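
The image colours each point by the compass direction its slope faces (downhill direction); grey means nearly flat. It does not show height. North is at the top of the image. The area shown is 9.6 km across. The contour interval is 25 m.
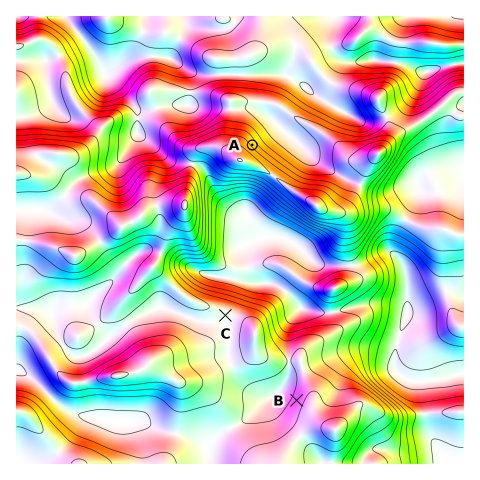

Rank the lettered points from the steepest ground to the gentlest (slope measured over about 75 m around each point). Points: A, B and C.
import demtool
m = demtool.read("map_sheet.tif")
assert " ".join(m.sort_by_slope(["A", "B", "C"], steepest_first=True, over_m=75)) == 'A B C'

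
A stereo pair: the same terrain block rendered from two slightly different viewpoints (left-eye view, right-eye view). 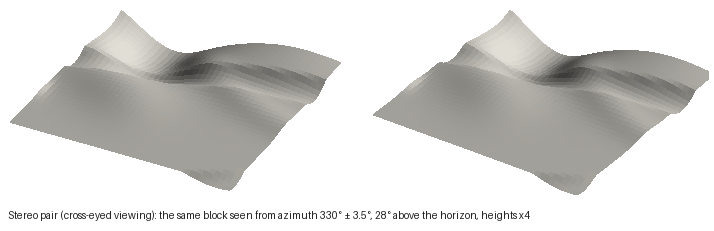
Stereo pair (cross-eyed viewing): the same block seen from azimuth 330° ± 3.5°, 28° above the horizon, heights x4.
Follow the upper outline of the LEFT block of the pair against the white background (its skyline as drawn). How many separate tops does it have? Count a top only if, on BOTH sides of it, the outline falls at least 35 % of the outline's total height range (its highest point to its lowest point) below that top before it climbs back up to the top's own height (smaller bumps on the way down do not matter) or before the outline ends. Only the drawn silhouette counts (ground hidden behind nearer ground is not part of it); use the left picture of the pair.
1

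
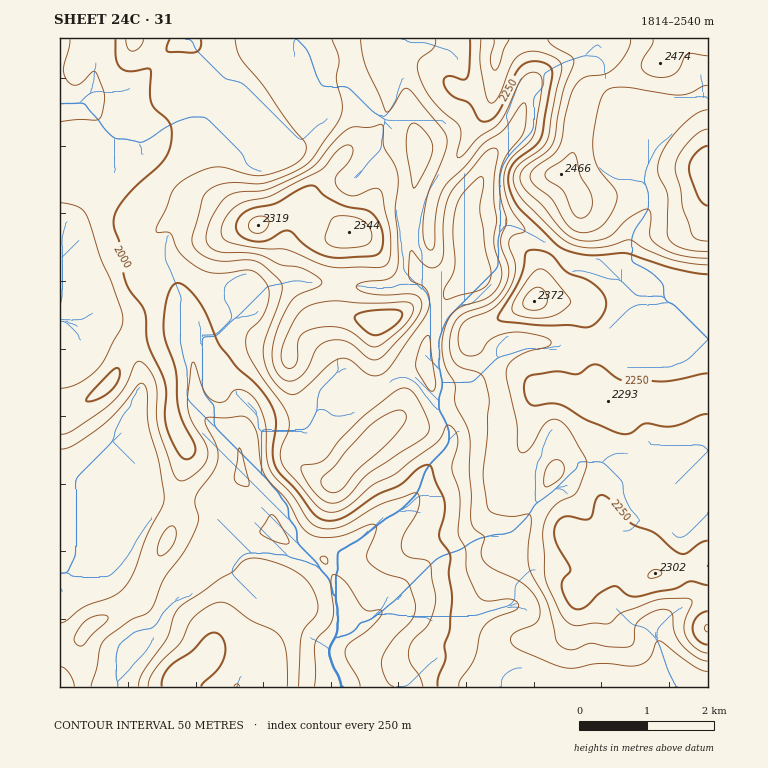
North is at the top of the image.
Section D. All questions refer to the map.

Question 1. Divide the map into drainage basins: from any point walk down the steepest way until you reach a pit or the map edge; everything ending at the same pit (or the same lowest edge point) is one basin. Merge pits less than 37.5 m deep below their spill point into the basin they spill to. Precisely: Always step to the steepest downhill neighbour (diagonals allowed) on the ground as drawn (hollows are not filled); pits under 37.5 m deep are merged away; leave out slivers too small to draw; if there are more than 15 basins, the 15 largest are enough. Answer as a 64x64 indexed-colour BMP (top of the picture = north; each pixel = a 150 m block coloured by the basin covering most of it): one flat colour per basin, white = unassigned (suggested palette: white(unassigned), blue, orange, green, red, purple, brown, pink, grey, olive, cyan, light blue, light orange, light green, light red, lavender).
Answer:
<image width="64" height="64" href="data:image/bmp;base64,Qk12CAAAAAAAAHYAAAAoAAAAQAAAAEAAAAABAAQAAAAAAAAIAAATCwAAEwsAABAAAAAAAAAA////ALR3HwAOf/8ALKAsACgn1gC9Z5QAS1aMAMJ34wB/f38AIr28AM++FwDox64AeLv/AIrfmACWmP8A1bDFABEREREREREREREREREREREREREREREREREREREREREREREREREREREREREREREREREREREREREREREREREREREREREREREREREREREREREREREREREREREREREREREREREREREREREREREREREREREREREREREREREREREREREREREREREREREREREREREREREREREREREREREREREREREzMRERERERERERERERERERERERERERERERERERERERETMzERERERERERERERERERERERERERERERERERERERERMzMzEREREREREREREREREREREREREREREREREREREREzMzMxERERERERERERERERERERERERERERERERERERETMzMzMRERERERERERERERERERERERERERERERERERERMzMzMzEREREREREREREREREREREREREREREREREREREzMzMzMRERERERERERERERERERERERERERERERERERETMzMzMzERERERERERERERERERERERERERERERERERERMzMzMzMREREREREREREREREREREREREREREREREREREzMzMzMzERERERERERERERERERERERERERERERERERETMzMzMzMRERERERERERERERERERERERERERERERERERMzMzMzMxEREREREREREREREREREREREREREREREREREzMzMzMzMRERERERERERERERERERERERERERERERERETMzMzMzMxERERERERERERERERERERERERERERERERERMzMzMzMzEREREREREREREREREREREREREREREREREREzMzMzMzMRERERERERERERERERERERERERERERERERETMzMzMzMxERERERERERERERERERERERERERERERERERMzMzMzMzEREREREREREREREREREREREREREREREREREzMzMzMzMRERERERERERERERERERERERERERERERERETMzMzMzMxERERERERERERERERERERERERERERERERERMzMzMzMzEREREREREREREREREREREREREREREREREREzMzMzMzERERERERERERERERERERERERERERERERERESMzMzMzMRERERERERERERERERERERERERERERERERERIiMzMzMxEREREREREREREREREREREREREREREREREREiIjMzMzERERERERERERERERERERERERERERERERERESIiIzMzMRERERERERERERERERERERERERERERERERERIiIiMzMxEREREREREREREREREREREREREREREREREREiIiIzMxERERERERERERERERERERERERERERERERERESIiIiMzERERERERERERERERERERERERERERERERERERIiIiIiEREREREREREREREREREREREREREREREREREREiIiIiIRERERERERERERERERERERERERERERERERERESIiIiIhERERERERERERERERERERERERERERERERERERIiIiIiEREREREREREREREREREREREREREREREREREREiIiIiIRERERERERERERERERERERERERERERERERERESIiIiIhERERERERERERERERERERERERERERERERERERIiIiIhEREREREREREREREREREREREREREREREREREREiIiIiERERERERERERERERERERERERERERERERERERESIiIiIRERERERERERERERERERERERERERERERERERERIiIiIiEREREREREREREREREREREREREREREREREREREiIiIiIRERERERERERERERERERERERERERERERERERESIiIiIiERERERERERERERERERERERERERERERERERERIiIiIiIiERIiEREREREREREREREREREREREREREREREiIiIiIiIiIiERERERERERERERERERERERERERERERESIiIiIiIiIiERERERERERERERERERERERERERERERERIiIiIiIiIiIREREREREREREREREREREREREREREREREiIiIiIiIiIRERERERERERERERERERERERERERERERESIiIiIiIiIhERERERERERERERERERERERERERERERERIiIiIiIiIiEREREREREREREREREREREREREREREREREiIiIiIiIiIRERERERERERERERERERERERERERERERESIiIiIiIiIhERERERERERERERERERERERERERERERERIiIiIiIiIhEREREREREREREREREREREREREREREREREiIiIiIiIiERERERERERERERERERERERERERERERERESIiIiIiIiIRERERERERERERERERERERERERERERERERIiIiIiIiIhEREREREREREREREREREREREREREREREREiIiIiIiIhERERERERERERERERERERERERERERERERESIiIiIiIRERERERERERERERERERERERERERERERERERIiIiIiIREREREREREREREREREREREREREREREREREREiIiIiIRERERERERERERERERERERERERERERERERERESIiIiIRERERERERERERERERERERERERERERERERERER"/>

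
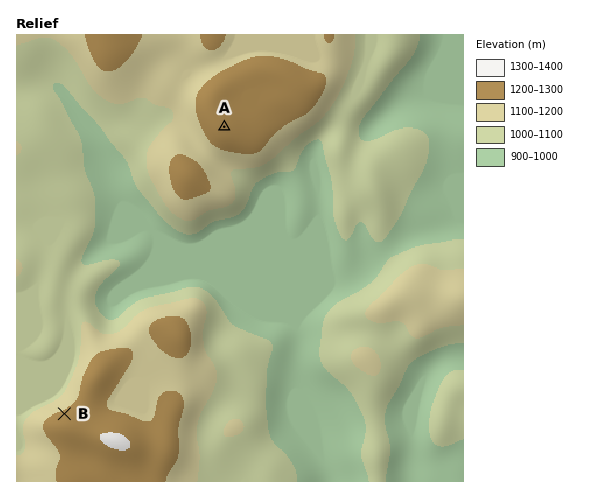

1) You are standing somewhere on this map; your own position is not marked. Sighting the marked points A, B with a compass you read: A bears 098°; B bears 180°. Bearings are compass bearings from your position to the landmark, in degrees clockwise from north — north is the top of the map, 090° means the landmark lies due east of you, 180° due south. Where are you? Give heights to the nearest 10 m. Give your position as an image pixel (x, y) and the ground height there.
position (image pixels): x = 64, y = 104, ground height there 1000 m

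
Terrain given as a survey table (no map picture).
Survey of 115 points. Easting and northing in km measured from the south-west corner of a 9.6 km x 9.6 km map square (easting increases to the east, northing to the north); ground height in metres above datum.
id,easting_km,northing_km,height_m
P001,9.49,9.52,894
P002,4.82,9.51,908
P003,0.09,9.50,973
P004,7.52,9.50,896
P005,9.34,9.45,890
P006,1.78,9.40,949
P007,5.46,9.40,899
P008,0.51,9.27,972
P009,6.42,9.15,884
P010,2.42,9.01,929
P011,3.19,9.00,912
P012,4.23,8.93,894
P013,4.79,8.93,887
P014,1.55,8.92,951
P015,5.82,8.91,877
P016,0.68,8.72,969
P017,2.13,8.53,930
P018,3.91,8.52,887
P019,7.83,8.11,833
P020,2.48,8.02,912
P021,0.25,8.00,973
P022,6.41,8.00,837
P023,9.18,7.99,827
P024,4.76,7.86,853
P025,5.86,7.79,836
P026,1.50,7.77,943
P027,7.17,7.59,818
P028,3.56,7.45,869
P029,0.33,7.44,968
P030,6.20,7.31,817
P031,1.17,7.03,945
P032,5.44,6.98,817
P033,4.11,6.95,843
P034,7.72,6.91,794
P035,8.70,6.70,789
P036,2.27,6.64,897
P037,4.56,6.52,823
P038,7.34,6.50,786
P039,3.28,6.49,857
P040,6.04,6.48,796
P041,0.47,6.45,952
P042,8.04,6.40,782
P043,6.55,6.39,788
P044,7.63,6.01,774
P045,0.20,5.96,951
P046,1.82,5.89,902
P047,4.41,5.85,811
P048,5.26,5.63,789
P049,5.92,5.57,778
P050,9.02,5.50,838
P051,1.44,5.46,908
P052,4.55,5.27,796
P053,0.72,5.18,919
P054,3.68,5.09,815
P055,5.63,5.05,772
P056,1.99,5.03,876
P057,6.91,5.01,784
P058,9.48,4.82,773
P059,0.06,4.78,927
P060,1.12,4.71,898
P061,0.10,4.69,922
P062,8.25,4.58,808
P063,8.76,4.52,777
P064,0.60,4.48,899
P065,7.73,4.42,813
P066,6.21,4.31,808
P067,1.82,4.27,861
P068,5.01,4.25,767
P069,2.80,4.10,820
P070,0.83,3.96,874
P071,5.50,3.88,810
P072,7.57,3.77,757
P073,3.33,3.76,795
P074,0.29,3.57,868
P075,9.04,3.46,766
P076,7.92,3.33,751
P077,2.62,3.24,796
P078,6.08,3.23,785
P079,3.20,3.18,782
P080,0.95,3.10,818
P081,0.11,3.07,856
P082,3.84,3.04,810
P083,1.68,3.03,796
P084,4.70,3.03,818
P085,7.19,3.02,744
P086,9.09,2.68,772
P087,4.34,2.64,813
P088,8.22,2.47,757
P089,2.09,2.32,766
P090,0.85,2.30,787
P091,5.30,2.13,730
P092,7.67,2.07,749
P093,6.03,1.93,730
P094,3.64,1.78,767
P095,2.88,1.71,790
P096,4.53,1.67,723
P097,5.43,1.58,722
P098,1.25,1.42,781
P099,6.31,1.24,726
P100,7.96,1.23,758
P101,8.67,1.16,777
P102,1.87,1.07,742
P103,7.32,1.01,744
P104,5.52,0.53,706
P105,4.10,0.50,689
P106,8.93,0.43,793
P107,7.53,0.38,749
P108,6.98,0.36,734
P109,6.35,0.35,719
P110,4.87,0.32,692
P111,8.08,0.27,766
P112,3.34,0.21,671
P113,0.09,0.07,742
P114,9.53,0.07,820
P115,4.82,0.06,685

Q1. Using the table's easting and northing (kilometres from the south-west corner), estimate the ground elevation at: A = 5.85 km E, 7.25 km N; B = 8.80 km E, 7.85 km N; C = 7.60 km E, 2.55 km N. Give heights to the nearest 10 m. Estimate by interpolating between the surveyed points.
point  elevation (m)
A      820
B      820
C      750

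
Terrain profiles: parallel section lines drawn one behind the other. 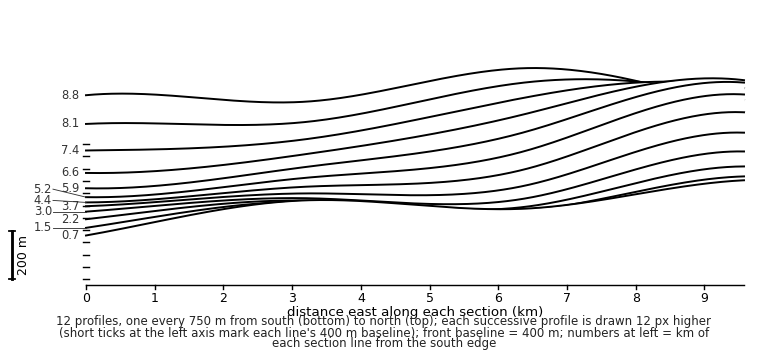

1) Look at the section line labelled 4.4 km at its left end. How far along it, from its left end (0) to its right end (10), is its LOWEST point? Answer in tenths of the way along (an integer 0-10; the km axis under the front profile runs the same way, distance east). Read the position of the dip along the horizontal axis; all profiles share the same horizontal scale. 0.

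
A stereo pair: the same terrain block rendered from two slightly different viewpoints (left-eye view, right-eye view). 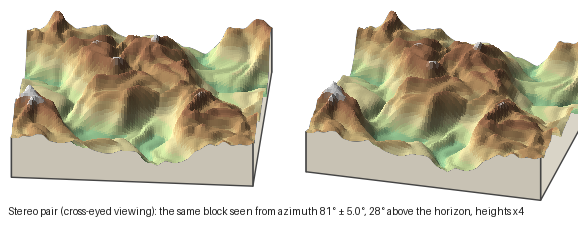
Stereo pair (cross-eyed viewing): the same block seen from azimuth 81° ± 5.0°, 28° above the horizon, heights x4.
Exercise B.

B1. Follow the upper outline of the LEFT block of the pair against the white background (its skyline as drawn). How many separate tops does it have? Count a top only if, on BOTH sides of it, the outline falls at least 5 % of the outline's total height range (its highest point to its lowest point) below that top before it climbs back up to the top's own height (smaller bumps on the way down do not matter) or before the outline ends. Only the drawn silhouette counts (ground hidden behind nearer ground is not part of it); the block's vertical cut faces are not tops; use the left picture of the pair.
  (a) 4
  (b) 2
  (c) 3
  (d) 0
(b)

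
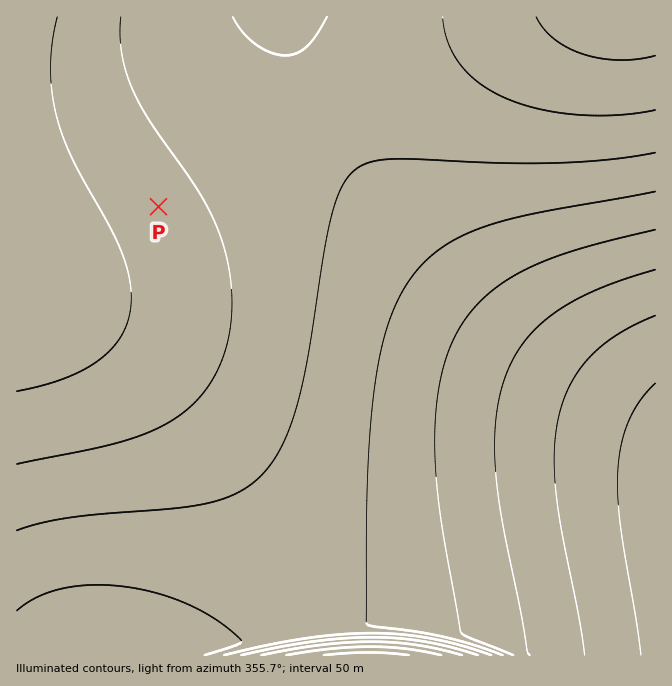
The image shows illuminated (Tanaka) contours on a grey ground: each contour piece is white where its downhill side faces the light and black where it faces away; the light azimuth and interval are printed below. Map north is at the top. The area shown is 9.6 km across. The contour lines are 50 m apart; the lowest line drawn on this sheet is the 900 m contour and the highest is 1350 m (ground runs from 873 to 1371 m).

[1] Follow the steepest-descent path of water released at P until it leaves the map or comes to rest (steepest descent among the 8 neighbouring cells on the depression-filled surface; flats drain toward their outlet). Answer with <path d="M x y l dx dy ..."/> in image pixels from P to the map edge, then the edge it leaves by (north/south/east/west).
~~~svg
<path d="M159 207l123-124 0-66"/>
exit: north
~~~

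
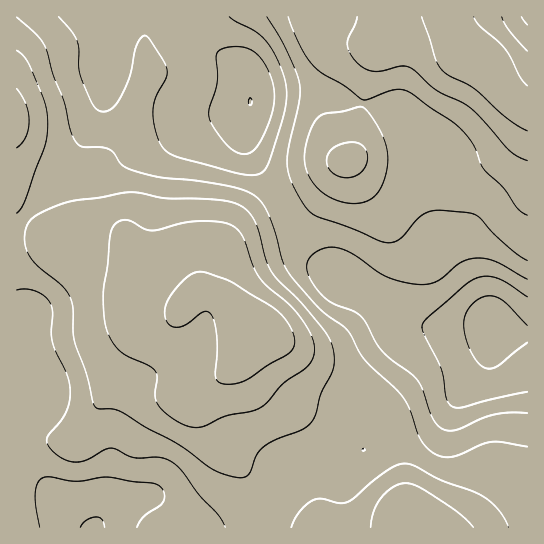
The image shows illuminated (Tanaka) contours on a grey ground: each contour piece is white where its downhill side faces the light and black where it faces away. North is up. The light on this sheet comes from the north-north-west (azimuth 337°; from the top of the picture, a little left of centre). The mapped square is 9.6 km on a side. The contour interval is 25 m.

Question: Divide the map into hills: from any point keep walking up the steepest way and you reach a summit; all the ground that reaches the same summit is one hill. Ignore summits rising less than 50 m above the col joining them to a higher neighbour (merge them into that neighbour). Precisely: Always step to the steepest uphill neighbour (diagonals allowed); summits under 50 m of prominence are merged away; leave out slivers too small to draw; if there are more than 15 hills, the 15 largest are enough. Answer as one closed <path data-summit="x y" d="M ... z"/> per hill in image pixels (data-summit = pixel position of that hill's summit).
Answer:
<path data-summit="258 330" d="M102 16l-86 1 0 476 22 0 11 3 40 32 5 0 9-13 10-8 26-10 12 0 6 3 14 14 7 14 79 0 24-31 7-16 0-6 7-8 20-7 31-3 20-9 56-17 19-12 40-49 7-15 5-28-2-2-16 0-32 3-33-4-11-5-34-27-28-15-37-36-15-27-6-17-27-39-5-13 2-39-24 6-26 0-21-8-43-21-26-10-5-4 1-42z"/><path data-summit="487 65" d="M527 16l-424 0 2 11-1 42 7 6 24 8 43 21 21 8 35-1 12-3 4-4-3 21 1 25 31 47 6 17 15 27 37 36 28 15 34 27 11 5 13 3 24 1 46-3 9 6 25 2z"/><path data-summit="403 514" d="M494 327l-6 28-7 15-40 49-19 12-56 17-20 9-31 3-20 7-7 8 0 6-7 16-24 30 270 1 1-194-26-3z"/>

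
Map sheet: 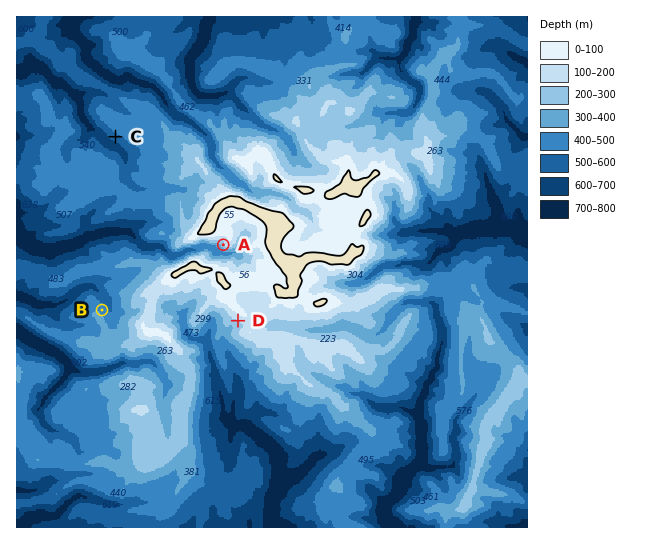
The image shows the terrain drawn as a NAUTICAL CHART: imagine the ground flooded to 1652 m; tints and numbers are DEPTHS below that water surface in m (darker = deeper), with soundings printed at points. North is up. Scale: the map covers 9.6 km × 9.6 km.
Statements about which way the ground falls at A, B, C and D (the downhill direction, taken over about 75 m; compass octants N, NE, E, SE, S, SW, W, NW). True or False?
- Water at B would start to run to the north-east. True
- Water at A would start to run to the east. False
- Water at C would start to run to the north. False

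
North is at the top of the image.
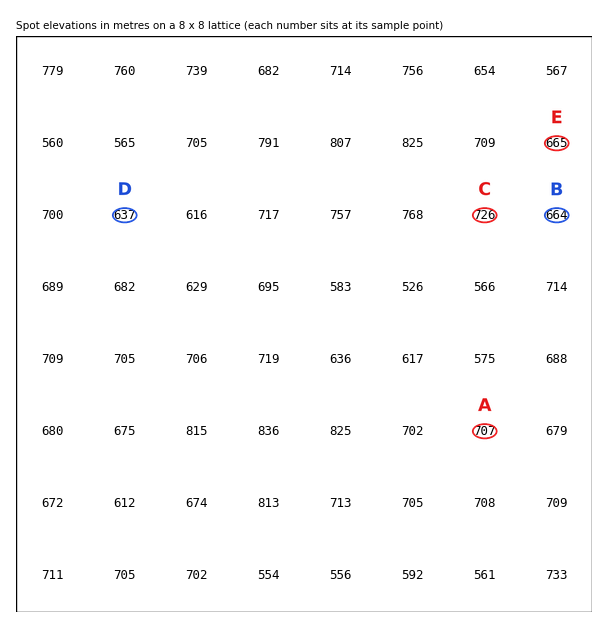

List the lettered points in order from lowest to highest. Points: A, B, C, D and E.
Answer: D B E A C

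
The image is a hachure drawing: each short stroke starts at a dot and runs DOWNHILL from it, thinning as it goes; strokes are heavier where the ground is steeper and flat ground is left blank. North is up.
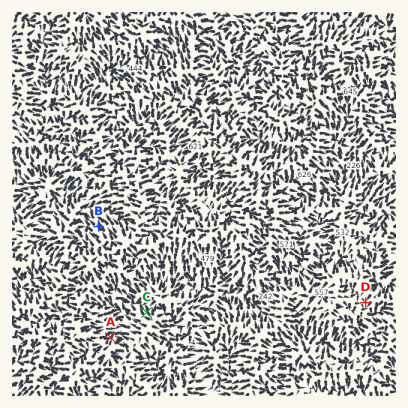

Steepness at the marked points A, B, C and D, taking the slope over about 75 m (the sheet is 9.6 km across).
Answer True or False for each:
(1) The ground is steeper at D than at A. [False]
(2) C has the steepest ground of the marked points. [False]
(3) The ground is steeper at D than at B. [False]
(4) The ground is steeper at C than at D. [True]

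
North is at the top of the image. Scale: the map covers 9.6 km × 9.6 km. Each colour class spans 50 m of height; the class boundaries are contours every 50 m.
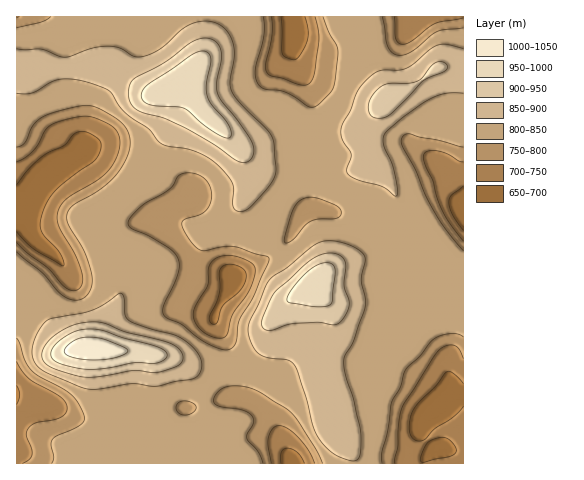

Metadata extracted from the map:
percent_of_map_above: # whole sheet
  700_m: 95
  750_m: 86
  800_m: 72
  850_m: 26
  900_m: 9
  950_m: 4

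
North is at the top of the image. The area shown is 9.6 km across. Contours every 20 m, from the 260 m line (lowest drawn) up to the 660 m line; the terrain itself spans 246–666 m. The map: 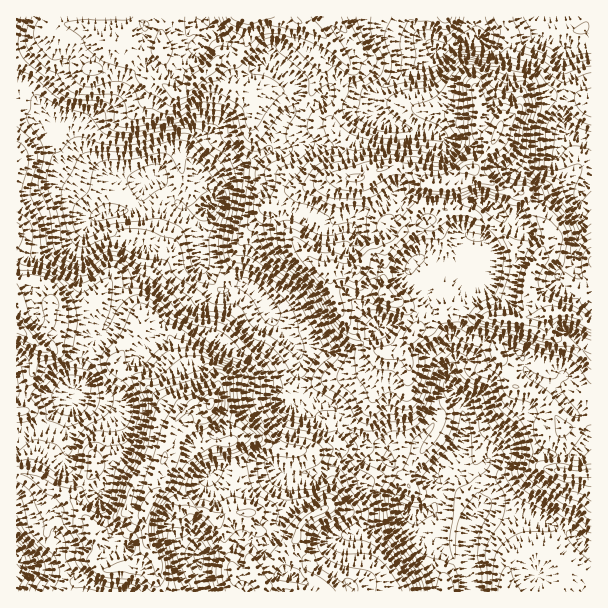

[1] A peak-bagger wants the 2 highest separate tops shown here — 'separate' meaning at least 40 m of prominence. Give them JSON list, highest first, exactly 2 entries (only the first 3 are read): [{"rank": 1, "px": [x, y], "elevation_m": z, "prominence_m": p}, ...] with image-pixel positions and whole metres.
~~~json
[{"rank": 1, "px": [210, 404], "elevation_m": 666, "prominence_m": 420}, {"rank": 2, "px": [473, 170], "elevation_m": 610, "prominence_m": 222}]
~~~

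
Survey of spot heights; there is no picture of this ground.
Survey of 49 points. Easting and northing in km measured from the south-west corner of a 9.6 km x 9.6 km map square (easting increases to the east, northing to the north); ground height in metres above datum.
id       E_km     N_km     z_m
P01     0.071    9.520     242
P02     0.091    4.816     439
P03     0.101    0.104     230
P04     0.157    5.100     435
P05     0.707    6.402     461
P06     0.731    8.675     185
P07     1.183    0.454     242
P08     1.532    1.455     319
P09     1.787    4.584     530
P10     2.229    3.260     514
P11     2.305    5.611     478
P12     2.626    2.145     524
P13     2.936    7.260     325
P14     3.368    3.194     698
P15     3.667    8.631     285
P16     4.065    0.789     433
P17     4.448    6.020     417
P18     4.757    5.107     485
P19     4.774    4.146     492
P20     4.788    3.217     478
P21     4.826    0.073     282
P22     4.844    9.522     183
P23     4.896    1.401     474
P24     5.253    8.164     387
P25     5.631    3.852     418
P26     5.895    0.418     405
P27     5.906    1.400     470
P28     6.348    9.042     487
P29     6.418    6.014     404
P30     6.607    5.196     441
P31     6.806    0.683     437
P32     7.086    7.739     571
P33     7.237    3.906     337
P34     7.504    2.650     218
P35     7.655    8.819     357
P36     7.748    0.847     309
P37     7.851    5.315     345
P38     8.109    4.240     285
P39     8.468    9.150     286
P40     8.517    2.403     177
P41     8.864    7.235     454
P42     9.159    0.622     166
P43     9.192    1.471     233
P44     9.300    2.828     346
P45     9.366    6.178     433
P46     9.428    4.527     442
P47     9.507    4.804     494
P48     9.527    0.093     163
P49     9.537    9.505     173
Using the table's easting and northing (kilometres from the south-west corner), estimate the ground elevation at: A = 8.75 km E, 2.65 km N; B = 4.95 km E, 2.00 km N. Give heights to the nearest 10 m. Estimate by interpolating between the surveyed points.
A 300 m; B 430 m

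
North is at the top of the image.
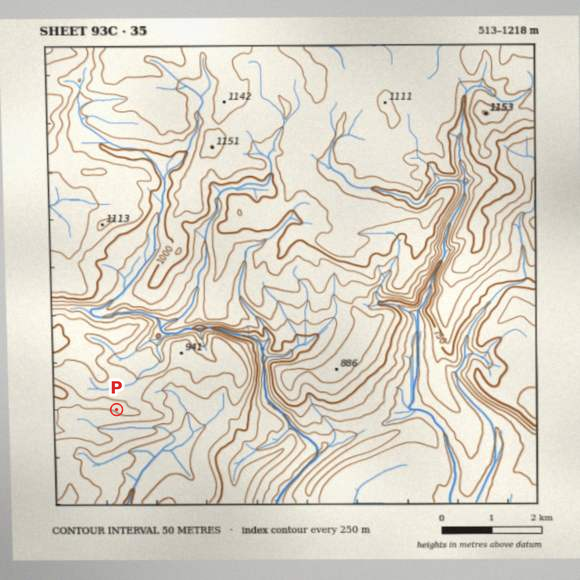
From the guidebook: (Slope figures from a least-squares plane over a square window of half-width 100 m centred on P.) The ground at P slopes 5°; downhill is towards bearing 199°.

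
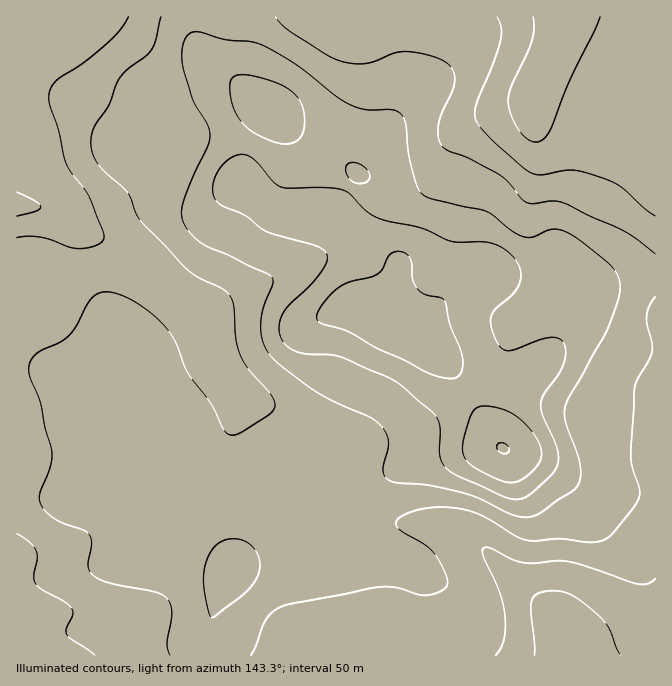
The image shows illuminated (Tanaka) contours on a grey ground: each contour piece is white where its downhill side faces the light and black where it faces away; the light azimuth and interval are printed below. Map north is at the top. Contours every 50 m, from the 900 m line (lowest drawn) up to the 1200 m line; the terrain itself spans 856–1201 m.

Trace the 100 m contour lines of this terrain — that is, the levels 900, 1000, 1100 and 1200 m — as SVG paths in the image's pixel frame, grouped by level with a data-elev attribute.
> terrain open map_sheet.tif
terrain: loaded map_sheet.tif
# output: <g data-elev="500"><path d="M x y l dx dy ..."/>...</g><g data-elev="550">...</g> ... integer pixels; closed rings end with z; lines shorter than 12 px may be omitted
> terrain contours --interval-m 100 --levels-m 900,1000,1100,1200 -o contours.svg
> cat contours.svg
<g data-elev="900"><path d="M534 655l0-13-3-32 1-10 2-3 5-4 15-2 10 1 10 4 26 21 9 11 8 20 4 7"/><path d="M17 192l19 10 5 5-3 3-4 2-17 4"/><path d="M600 17l-31 66-19 47-6 9-9 3-8-3-9-9-7-15-3-13 3-15 21-45 2-14-1-11"/></g><g data-elev="1000"><path d="M251 655l16-37 7-7 10-5 94-19 19 1 27 7 11-1 10-6 3-4-1-7-12-22-10-10-23-13-6-7 0-3 2-4 13-6 13-4 14-1 29 3 20 8 31 19 12 4 30-2 34 3 9-2 7-4 24-29 6-12-1-8-6-19-2-11 3-65 3-12 12-19 3-9 0-9-5-18 0-8 2-10 6-10"/><path d="M655 254l-30-22-60-29-11-2-20 3-7-1-5-4-12-16-10-8-30-16-20-7-6-4-5-10-1-13 4-12 11-23 2-10-2-10-8-8-18-7-22-4-11 2-27 10-12 1-11-2-16-6-35-23-11-8-7-8"/><path d="M161 17l-5 23-4 9-5 6-19 13-8 9-4 8-7 20-14 20-4 13 1 14 4 8 6 8 26 25 8 20 4 7 42 44 13 12 27 12 8 7 4 10 2 32 4 16 8 15 24 28 3 7-1 5-6 7-28 18-6 2-7-2-5-6-11-24-24-31-11-29-9-15-12-11-17-13-14-8-14-4-10 1-7 4-6 8-10 20-6 8-11 9-23 11-7 9-1 8 1 8 10 24 5 25 7 25-2 15-10 26-1 7 2 5 5 7 9 7 29 11 4 4 4 10-4 23 2 5 5 5 17 7 45 8 10 6 3 6 2 8-5 30 0 6 3 7"/></g><g data-elev="1100"><path d="M509 498l11 1 8-4 21-18 8-10 2-9-1-8-15-35-2-12 3-10 18-25 4-16-3-10-8-5-13 2-32 12-6-1-7-8-6-15 1-12 4-7 19-16 5-12 0-12-7-11-9-8-12-6-10-1-30-1-30-13-43-10-12-6-17-18-8-4-15-2-39 0-8-1-6-5-19-22-8-5-10 0-10 6-8 9-6 13 0 12 6 8 26 12 22 17 50 14 7 4 3 5-1 8-7 12-11 12-19 18-7 10-3 15 2 7 3 6 8 6 10 4 28 2 12 2 45 20 11 6 34 29 5 6 3 10 0 29 3 6 4 5 13 9z"/><path d="M359 183l6 0 4-3 1-3-1-5-5-5-6-3-4-2-6 1-2 5 1 7 5 6z"/><path d="M280 143l14 0 4-4 5-6 1-8 0-10-1-8-5-9-10-10-18-7-23-6-8 0-5 2-4 6 0 12 4 13 5 10 6 8 9 6 14 8z"/></g><g data-elev="1200"><path d="M503 453l5-1 1-4-4-4-5-1-3 2 0 3z"/></g>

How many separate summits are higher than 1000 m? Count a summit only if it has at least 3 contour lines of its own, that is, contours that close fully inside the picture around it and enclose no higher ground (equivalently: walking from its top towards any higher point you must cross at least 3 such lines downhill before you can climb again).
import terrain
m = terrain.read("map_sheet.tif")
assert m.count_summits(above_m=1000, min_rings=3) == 1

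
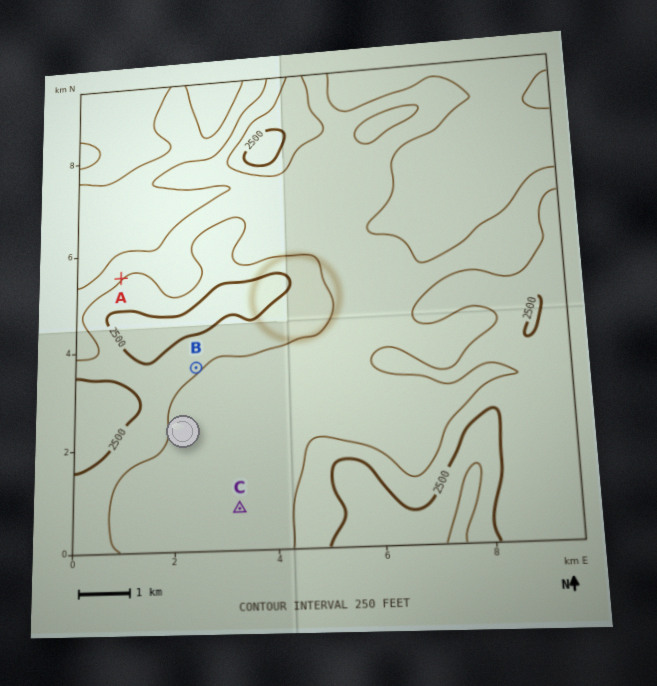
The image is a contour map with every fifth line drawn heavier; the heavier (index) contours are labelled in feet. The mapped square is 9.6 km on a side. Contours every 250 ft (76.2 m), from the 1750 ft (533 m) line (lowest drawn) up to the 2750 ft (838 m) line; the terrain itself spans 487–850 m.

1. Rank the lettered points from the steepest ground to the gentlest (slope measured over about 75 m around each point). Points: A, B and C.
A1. A B C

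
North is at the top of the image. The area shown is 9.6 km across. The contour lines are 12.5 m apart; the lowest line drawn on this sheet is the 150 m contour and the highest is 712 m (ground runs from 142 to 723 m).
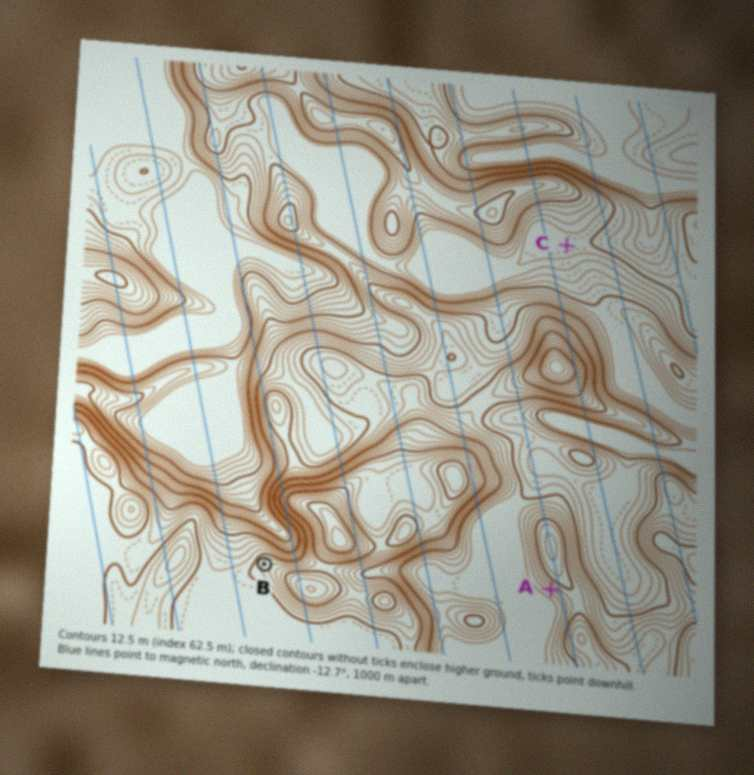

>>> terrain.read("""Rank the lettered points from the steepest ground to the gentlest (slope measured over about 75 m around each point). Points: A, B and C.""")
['A', 'B', 'C']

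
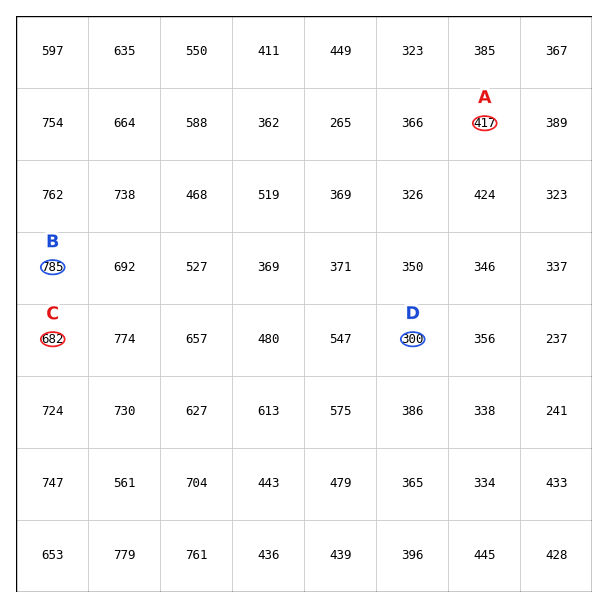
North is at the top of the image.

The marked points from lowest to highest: D A C B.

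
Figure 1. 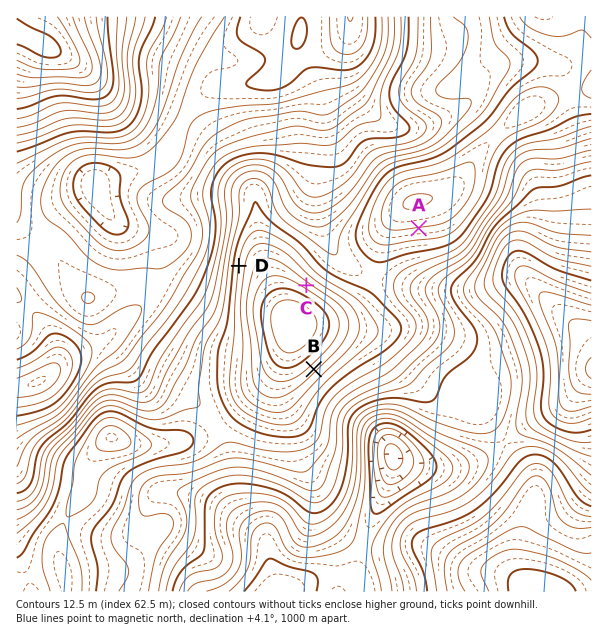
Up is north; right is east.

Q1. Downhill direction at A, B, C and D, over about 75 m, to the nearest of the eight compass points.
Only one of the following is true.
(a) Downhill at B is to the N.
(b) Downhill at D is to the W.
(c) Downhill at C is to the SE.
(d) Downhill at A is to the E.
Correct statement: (b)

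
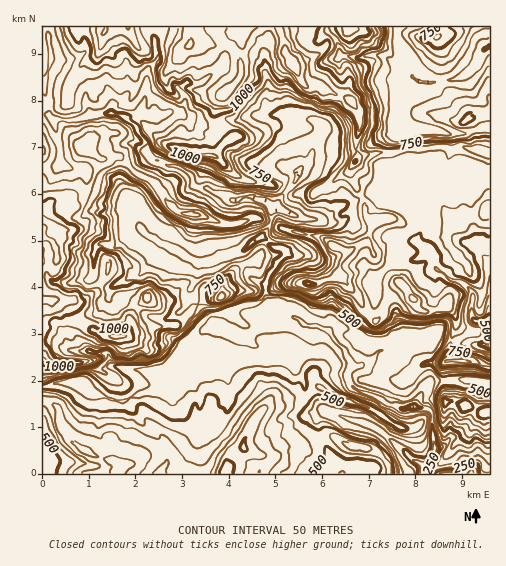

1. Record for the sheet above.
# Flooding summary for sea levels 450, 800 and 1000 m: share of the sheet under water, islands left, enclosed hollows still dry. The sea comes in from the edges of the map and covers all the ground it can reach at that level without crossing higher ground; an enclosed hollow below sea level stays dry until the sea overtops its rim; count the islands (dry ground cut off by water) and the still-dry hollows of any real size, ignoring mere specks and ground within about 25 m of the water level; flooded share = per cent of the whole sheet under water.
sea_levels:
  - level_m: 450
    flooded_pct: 13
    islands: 0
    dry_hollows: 0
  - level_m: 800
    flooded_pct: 66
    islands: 1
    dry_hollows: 0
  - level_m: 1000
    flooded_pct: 90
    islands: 2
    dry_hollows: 0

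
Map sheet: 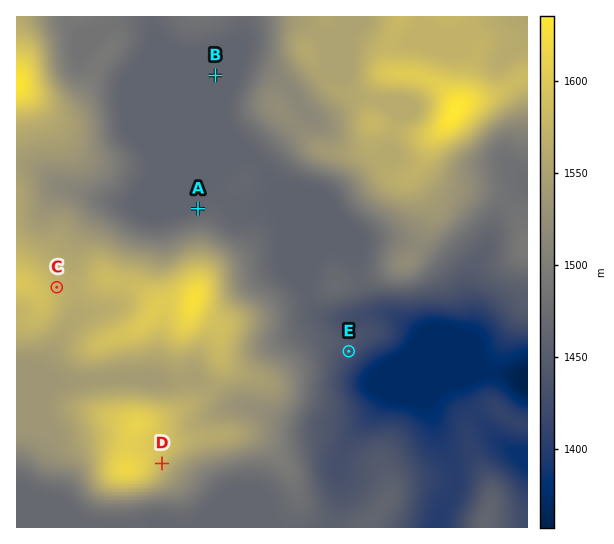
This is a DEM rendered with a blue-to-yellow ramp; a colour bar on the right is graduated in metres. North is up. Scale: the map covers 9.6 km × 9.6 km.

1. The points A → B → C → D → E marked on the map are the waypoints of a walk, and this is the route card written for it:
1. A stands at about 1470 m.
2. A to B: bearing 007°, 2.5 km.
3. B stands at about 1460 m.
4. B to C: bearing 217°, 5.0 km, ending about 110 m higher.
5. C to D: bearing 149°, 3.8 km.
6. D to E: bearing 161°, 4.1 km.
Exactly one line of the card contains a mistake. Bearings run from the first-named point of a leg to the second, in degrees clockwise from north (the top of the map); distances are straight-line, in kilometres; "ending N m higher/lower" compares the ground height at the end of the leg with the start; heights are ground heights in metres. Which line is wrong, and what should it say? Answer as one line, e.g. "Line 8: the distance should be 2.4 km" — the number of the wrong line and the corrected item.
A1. Line 6: the bearing should be 059°.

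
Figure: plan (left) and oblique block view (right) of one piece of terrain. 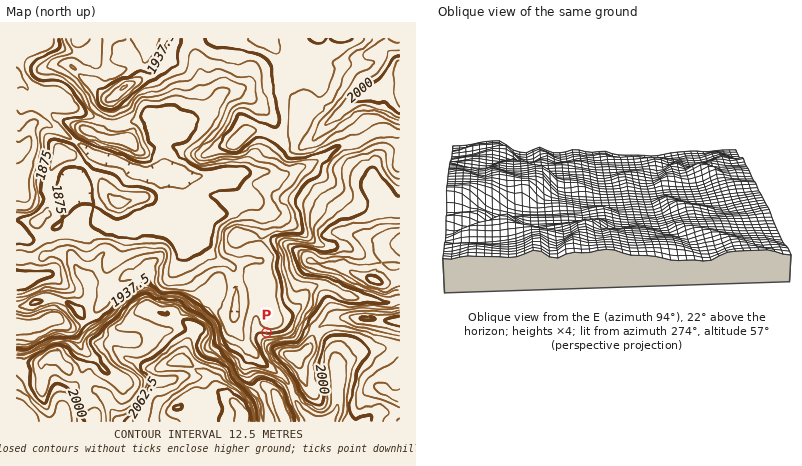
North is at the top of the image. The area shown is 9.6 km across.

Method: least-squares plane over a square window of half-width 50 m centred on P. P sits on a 6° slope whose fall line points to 6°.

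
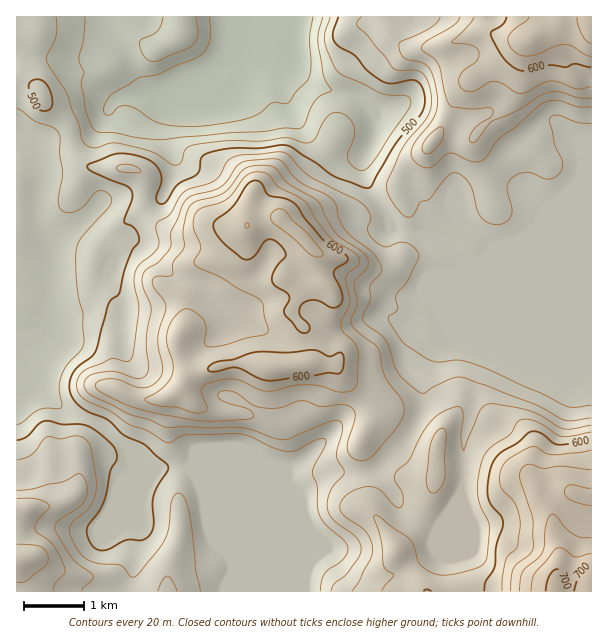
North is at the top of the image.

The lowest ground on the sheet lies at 430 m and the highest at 710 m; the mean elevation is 530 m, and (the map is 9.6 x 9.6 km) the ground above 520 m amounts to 46.6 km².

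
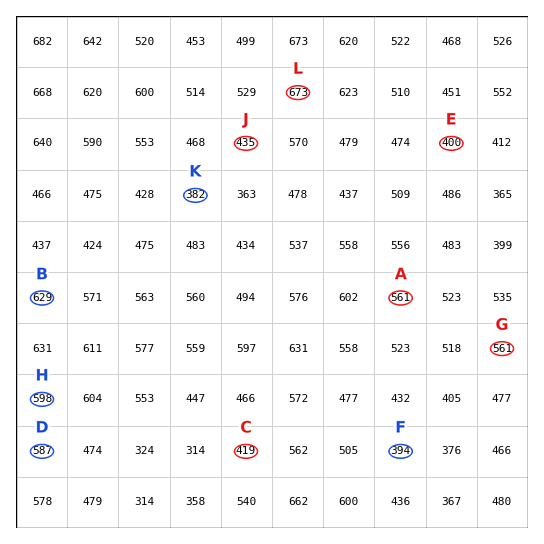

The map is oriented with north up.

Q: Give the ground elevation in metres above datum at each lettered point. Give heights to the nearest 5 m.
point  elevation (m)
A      560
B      630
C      420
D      585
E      400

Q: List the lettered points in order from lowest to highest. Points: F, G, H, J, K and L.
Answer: K F J G H L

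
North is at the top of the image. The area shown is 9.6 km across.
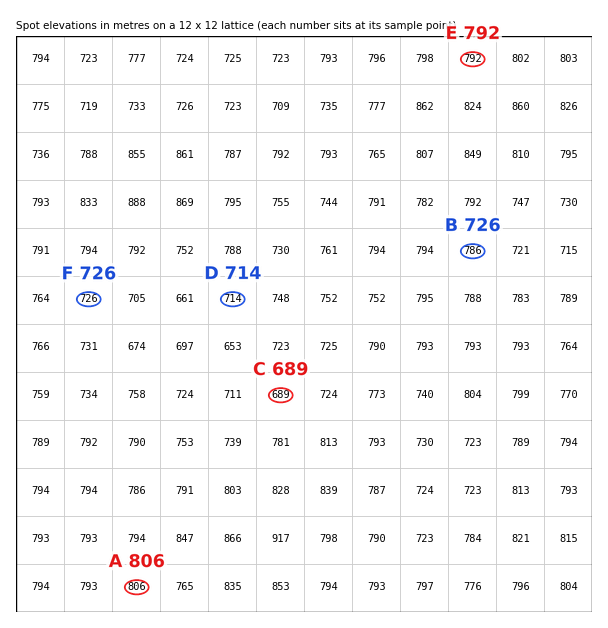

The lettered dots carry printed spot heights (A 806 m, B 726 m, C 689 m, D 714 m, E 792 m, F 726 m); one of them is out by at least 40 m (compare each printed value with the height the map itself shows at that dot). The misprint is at B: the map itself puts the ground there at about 786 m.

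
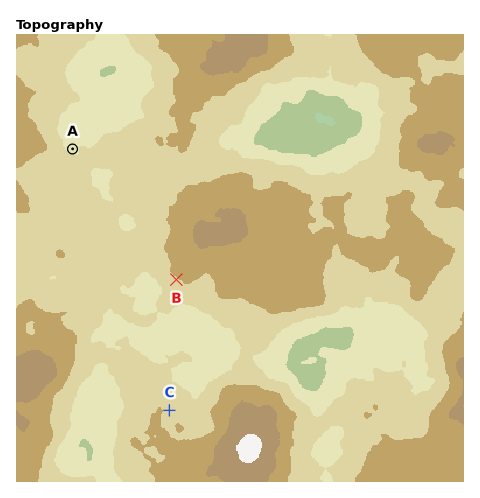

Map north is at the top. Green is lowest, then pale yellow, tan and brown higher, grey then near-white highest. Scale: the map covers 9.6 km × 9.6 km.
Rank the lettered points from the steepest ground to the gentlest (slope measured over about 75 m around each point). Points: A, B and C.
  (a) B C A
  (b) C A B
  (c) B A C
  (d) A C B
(a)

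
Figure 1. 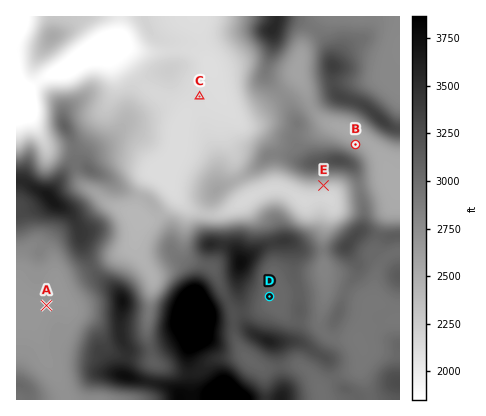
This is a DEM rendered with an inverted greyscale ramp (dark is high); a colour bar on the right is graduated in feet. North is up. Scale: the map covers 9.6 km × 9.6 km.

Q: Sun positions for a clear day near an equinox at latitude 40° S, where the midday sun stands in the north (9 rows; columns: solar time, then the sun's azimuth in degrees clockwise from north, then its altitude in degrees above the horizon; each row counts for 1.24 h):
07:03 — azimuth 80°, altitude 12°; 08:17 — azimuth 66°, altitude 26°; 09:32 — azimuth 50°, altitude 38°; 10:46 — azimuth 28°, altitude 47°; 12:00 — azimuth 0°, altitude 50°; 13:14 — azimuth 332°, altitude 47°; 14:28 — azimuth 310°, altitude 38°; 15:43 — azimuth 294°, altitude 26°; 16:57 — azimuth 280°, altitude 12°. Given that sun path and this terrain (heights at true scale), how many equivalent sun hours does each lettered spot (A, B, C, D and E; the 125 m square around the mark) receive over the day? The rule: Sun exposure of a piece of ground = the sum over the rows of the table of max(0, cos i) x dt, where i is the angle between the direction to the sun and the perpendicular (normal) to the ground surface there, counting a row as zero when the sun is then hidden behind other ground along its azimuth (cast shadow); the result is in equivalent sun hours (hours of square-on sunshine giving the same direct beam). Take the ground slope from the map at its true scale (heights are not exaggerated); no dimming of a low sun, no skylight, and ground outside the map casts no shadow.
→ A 5.9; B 6.7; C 5.9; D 5.9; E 3.6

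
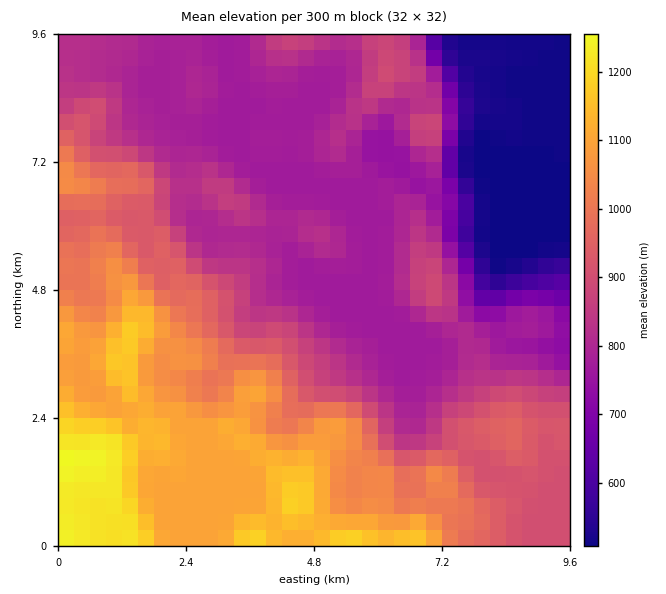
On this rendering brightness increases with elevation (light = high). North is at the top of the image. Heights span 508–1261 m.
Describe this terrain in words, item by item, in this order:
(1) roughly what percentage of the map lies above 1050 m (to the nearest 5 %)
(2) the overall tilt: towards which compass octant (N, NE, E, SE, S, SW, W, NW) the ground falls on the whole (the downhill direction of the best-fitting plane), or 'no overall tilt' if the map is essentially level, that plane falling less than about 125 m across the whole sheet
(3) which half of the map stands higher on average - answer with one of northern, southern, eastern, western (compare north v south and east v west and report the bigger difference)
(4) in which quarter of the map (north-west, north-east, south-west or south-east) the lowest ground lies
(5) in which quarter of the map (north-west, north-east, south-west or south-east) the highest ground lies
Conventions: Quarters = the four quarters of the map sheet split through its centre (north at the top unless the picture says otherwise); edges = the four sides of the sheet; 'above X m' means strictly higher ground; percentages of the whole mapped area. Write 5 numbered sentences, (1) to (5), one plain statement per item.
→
(1) Ground above 1050 m makes up about 20 % of the sheet.
(2) The general tilt is down to the north-east (the land rises towards the south-west).
(3) The southern half stands higher on average than the northern half.
(4) Look to the north-east quarter for the lowest ground.
(5) The highest point lies in the south-west quarter of the map.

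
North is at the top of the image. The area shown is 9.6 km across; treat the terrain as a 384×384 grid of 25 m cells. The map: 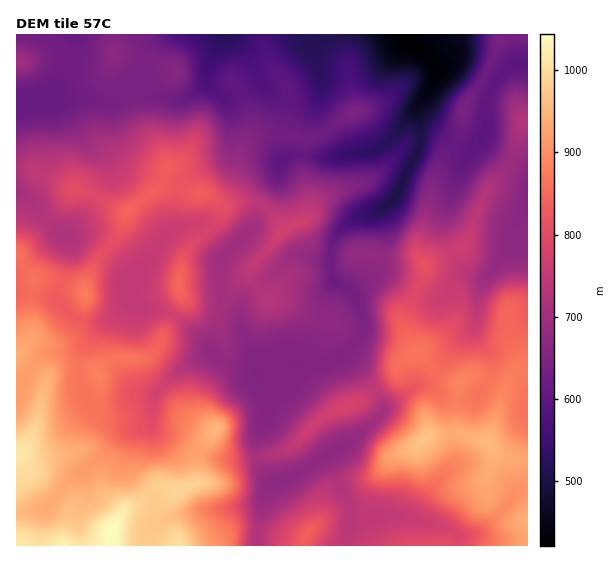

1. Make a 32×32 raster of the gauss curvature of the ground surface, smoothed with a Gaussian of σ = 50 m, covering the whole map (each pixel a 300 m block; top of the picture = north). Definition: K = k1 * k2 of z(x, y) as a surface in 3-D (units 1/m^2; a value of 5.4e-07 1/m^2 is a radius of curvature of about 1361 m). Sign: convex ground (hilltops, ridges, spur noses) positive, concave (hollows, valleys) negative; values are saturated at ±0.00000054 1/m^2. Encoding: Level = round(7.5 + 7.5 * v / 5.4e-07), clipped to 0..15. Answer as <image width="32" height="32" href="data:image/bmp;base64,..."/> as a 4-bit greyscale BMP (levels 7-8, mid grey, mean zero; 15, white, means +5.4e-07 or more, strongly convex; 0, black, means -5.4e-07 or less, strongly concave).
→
<image width="32" height="32" href="data:image/bmp;base64,Qk12AgAAAAAAAHYAAAAoAAAAIAAAACAAAAABAAQAAAAAAAACAAATCwAAEwsAABAAAAAAAAAAAAAAABEREQAiIiIAMzMzAERERABVVVUAZmZmAHd3dwCIiIgAmZmZAKqqqgC7u7sAzMzMAN3d3QDu7u4A////AIaYaHh4t3iniHiIeIeIl3Z5h3mYhmh6VYi5d4d4iIV5aIiIlndbYHl3d2d4iIeKZ4h3d3aHh85oeIh1Z4Z4iIh5eIeHp3mpeYd3Qql3eId4h3d3d4ZzZAR3eInciXmHd3d3l4iIdoLpeYmHeYp2aneIiHeHmHf/aIiHh2hYZ3eJloiHiHmGdAd3iJuPe4aYeIeId4eFl1tneHeZBwR3iHh4l4mHZWdXiHd3hw6HaYaHhnZ3eZh4d4d4d4mOd3eHeHh3d4hbaYh3iIh3domHhnd6d2iJjXd4d4d4iMV3d5d3iIZHiIBGZ4iHd4ZteIh3qHaH9od36Hd4iHd4OUeHZPqJZZiHeah3d3eKd2lWd4lXV2dWiIiol5d4dph4e4d3Z9echHd2VaeGeWOpcNlml4dmiIdniHZnmKdYSXWnh4iIdmiHqYh4epZ46Zi4dIhoh3h5ZYd3eWlFV5VpeqSId3eHe3eYd2mXeNeHabaKiIt4d3h3d3h1iGineIiGaHh3V3d3h3iJh4h3lUmolXlneUd4h3h3h3t2h3iHd3eEdXqHh4eIh4h7d4d3dnl2ZWh4iniId4Z3lml3d3idh6hup4l3iHd3d1doeHiJVXeneFZphnd3eHjIeneIeHeIpYtlZ+Z3eJd4pnd4eHeYiXWJw4hnd3eHd3eId3iHd3iId2iX"/>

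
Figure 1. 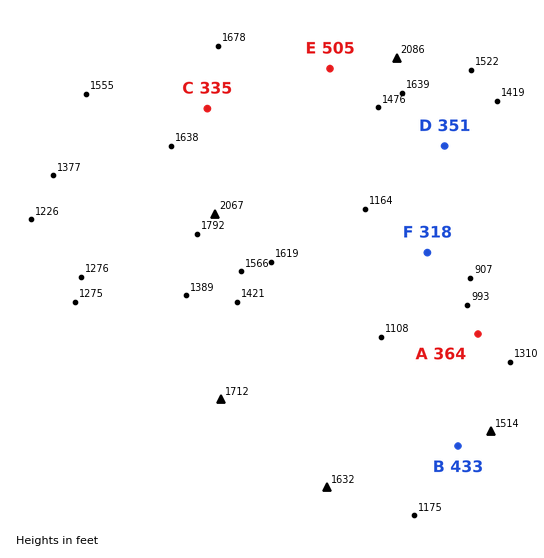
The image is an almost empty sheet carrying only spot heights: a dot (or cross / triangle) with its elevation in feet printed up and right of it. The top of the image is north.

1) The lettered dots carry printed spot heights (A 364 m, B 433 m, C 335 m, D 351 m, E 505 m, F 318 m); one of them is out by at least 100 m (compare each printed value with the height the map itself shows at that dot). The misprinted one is C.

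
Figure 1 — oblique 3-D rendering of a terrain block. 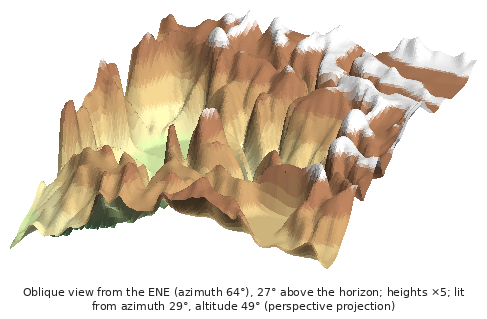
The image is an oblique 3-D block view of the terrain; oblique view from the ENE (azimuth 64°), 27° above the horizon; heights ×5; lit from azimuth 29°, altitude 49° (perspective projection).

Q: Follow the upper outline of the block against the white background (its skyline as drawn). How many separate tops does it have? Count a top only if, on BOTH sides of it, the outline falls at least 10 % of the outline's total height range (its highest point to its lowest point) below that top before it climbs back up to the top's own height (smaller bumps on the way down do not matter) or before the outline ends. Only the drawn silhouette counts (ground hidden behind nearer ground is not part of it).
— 2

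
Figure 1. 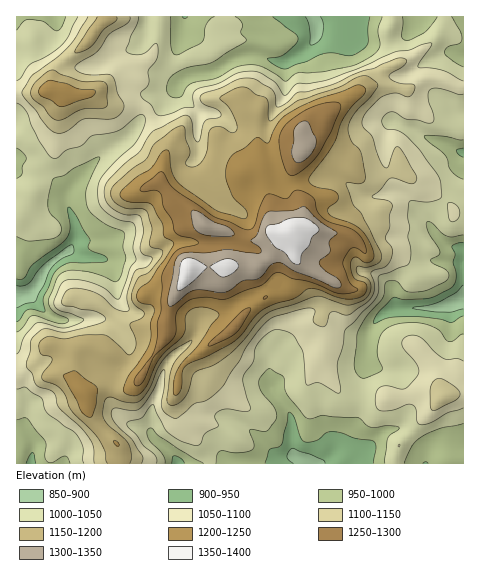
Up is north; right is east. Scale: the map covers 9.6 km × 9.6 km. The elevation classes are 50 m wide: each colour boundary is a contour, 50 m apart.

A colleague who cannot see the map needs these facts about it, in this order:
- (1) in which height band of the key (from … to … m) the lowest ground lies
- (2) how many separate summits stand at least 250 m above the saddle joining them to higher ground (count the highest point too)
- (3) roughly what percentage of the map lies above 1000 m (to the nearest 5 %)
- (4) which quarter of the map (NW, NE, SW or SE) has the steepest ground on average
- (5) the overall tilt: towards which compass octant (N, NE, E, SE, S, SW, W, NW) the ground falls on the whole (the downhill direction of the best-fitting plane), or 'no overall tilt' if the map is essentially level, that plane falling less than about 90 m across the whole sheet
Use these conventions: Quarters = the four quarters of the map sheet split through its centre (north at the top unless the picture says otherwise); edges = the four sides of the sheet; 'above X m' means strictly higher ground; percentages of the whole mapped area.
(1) Between 850 and 900 m: that is the band holding the lowest ground.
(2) There is 1 summit with 250 m or more of prominence.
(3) About 80 % of the map lies above 1000 m.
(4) The steepest ground, on average, is in the south-west quarter.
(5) No overall tilt - high and low ground are spread across the sheet.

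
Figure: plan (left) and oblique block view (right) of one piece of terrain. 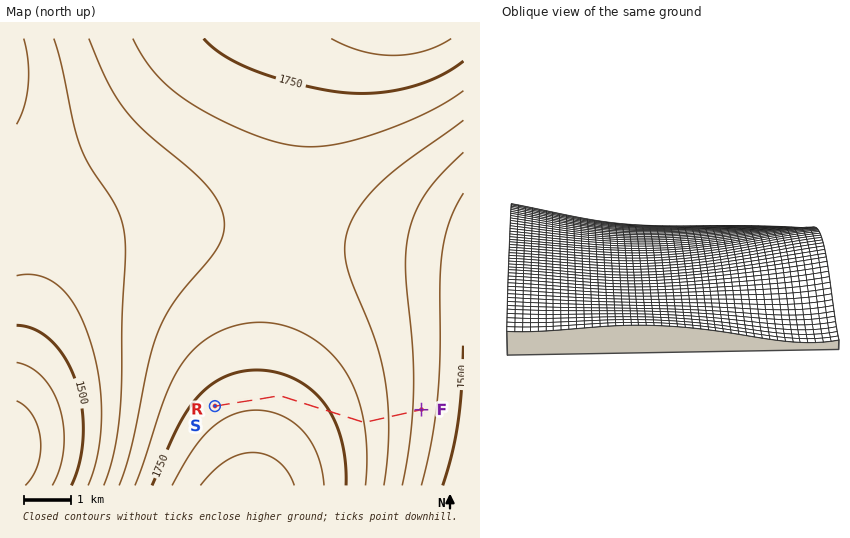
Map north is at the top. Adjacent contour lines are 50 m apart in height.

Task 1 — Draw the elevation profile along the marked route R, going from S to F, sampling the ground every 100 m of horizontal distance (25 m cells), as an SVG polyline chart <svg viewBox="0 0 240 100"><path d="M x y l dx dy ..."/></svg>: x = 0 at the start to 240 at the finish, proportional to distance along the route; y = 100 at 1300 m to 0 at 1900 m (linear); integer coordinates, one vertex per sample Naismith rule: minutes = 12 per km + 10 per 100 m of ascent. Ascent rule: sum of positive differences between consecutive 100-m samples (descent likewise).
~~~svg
<svg viewBox="0 0 240 100"><path d="M0 20l5 0 6 0 5-1 5 0 5 0 6 0 5 0 5 0 5 0 6 0 5 0 5 1 5 0 6 0 5 1 5 0 5 0 6 0 5 0 5 1 5 0 6 1 5 0 5 1 5 1 6 1 5 0 5 1 6 1 5 2 5 1 5 1 6 1 5 2 5 1 5 2 6 1 5 2 5 2 5 1 6 2 5 1 5 2 5 1 6 2 3 1"/></svg>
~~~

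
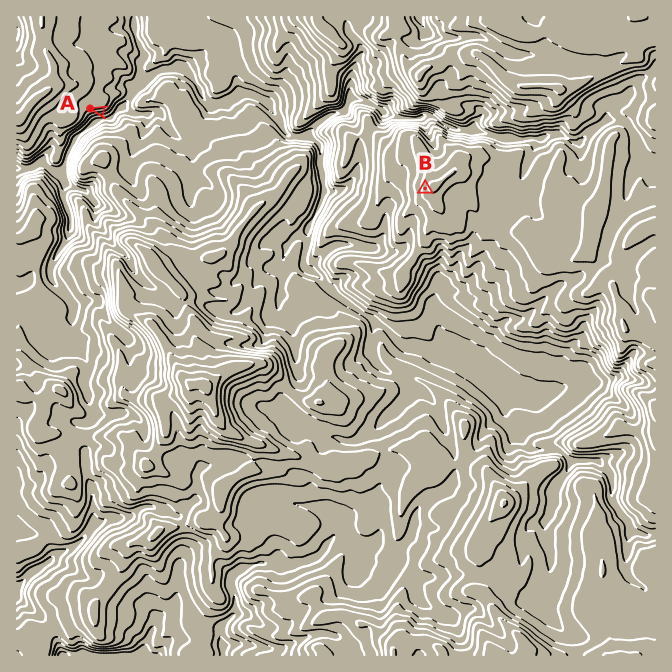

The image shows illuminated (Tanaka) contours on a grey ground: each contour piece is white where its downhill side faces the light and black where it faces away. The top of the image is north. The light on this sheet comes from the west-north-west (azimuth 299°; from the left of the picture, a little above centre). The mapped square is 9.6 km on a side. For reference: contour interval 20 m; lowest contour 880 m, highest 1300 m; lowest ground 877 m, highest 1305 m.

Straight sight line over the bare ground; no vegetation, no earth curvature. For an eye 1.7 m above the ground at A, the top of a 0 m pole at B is visible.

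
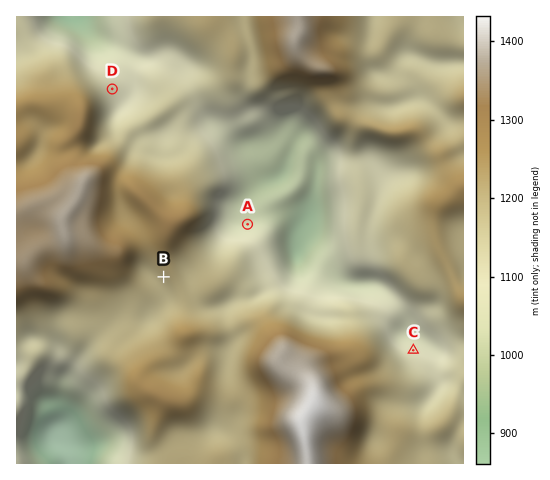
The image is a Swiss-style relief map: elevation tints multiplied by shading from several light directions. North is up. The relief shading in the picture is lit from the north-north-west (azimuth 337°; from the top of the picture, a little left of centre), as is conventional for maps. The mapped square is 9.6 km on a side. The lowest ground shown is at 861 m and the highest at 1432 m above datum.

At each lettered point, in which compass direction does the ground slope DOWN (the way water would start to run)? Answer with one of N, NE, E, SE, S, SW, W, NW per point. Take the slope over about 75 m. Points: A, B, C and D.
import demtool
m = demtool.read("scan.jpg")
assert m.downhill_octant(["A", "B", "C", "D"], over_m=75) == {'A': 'N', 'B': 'SW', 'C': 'N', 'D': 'E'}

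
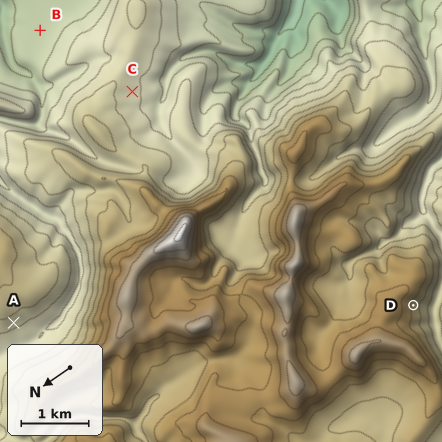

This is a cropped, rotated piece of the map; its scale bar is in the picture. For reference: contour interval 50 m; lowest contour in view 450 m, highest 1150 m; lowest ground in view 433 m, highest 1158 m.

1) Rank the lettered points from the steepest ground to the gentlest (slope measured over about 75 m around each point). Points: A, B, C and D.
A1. D A C B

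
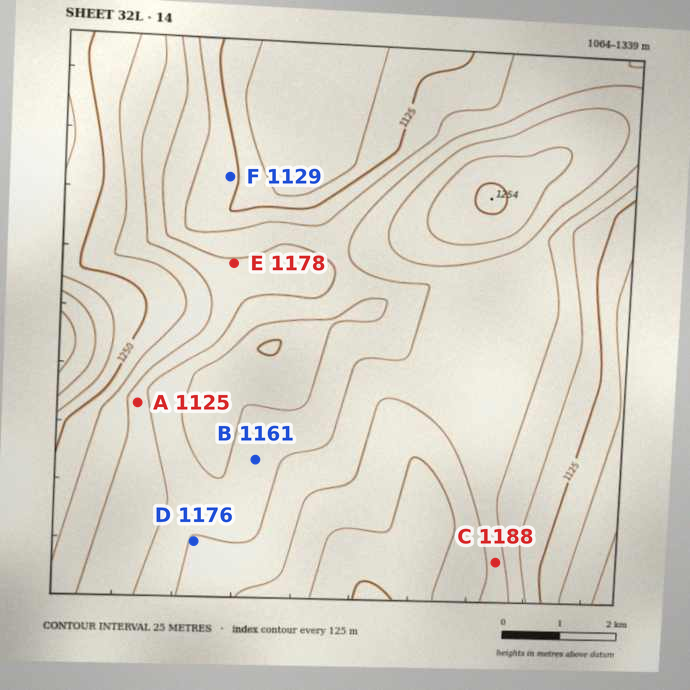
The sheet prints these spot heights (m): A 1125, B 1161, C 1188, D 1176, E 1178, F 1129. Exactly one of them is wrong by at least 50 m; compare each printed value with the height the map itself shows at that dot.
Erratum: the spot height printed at A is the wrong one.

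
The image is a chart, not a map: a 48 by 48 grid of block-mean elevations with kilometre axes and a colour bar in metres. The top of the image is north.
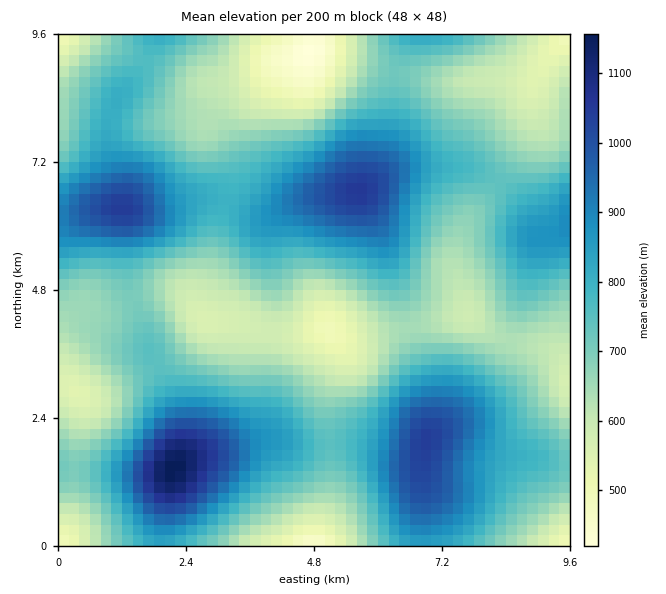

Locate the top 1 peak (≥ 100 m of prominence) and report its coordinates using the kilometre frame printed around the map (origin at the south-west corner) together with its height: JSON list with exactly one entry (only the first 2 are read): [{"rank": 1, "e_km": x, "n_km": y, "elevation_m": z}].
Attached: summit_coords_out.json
[{"rank": 1, "e_km": 2.14, "n_km": 1.44, "elevation_m": 1161}]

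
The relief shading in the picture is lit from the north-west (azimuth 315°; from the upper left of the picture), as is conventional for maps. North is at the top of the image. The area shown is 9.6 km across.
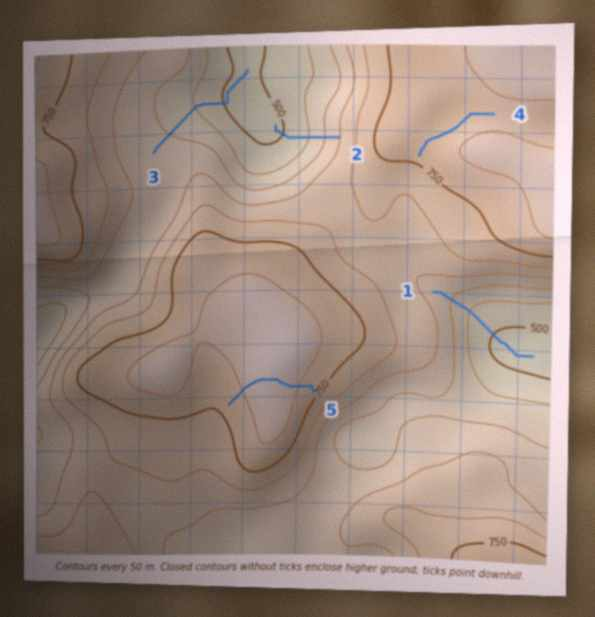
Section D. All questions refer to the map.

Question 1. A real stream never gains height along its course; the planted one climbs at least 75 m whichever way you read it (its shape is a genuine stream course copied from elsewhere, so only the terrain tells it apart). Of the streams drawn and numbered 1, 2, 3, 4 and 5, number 5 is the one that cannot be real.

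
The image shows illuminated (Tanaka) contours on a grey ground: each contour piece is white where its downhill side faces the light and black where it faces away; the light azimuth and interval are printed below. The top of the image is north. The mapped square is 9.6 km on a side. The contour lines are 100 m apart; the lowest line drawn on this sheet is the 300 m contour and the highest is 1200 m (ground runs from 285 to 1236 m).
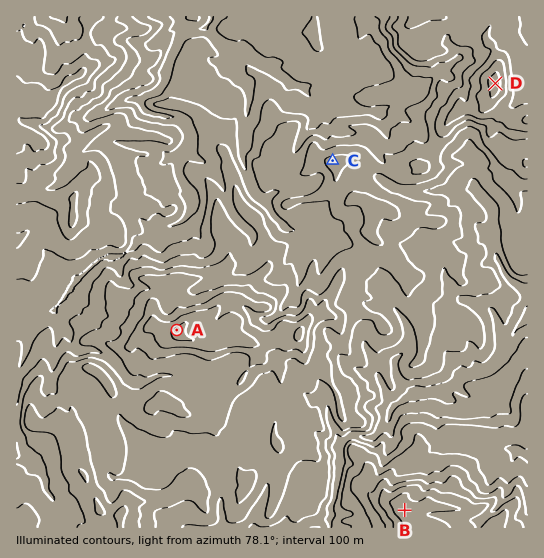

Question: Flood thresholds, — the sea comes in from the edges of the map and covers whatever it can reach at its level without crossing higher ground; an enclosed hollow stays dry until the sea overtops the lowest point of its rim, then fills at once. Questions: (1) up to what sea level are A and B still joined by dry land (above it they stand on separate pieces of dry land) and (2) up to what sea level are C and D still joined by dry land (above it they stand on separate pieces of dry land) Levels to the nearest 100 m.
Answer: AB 600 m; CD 700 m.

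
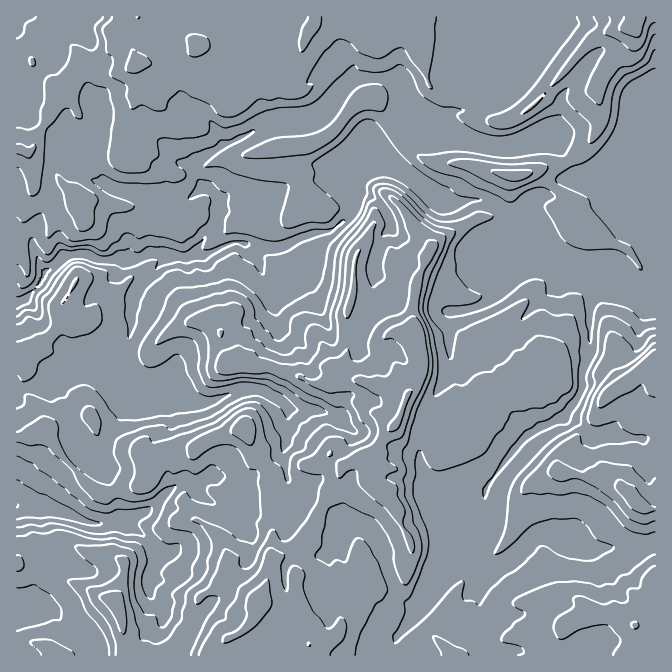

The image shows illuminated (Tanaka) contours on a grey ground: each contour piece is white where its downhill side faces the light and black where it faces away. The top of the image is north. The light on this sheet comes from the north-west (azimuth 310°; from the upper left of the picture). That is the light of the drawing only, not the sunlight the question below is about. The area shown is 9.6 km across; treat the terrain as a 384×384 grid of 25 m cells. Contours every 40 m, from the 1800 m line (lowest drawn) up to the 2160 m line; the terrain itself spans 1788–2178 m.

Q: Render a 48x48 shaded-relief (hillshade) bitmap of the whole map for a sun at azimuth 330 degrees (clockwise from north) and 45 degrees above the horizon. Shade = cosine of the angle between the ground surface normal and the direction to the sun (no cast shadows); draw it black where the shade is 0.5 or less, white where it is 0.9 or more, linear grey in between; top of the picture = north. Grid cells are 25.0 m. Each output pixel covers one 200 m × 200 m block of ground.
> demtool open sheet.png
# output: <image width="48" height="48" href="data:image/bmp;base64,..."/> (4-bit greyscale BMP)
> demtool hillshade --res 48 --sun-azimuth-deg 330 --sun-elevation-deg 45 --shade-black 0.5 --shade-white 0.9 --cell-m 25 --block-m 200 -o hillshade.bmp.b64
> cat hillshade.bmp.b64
<image width="48" height="48" href="data:image/bmp;base64,Qk32BAAAAAAAAHYAAAAoAAAAMAAAADAAAAABAAQAAAAAAIAEAAATCwAAEwsAABAAAAAAAAAAAAAAABEREQAiIiIAMzMzAERERABVVVUAZmZmAHd3dwCIiIgAmZmZAKqqqgC7u7sAzMzMAN3d3QDu7u4A////AJvKiIiKuozIZneIhkV5iXipmHd3Zniah6q6mHh4vJvahmeIiFRne5iZmZiIdmeIh5mZh2dnnLnMp2eIiYVGWcqJmZmZmGZ5h4iIh2dYqrmcuWaIiZdWZauImZmZmpmaqXd3irlHq8uJu4d4eZlmY3qomqqqqqq7qVeIm8tFms24raeHeJmHYkmpiaqru7u7ukaJmalUmrzKnMiIiJiIdCeZmJmaqqqrzXZ4iauVeaq6m9qHeJiIhiWJmXiZmZmZrLqavN3JZniaq8uoZ4mIh0VnmoeIiIiHZ93cu8zLl2eamrqqd4iHd2Z2iZd3d4h1MszLlkVYu5mpmZmal3dmZneHeZdmZ3dlRIh2VUMha7qZiZiJl2dmZniHeZlVRVVWeGZmZ4hzF6mZiZiImGd3ZXd3eKuFRFVomGZmiZmoQ1WIiJmHeHeHZXdmZqzJdniqmFZniImZhlNHdnq7mJmHZXdmZXvduau6mVV4iImqqqhEVmi9y722RHh2Zki92pu6mYd4h4rMvN24ZWeszLvJImiHdlWL7aiZiLqYiHnNzN7/2Wesy6iaYViId2VGncZXd6uqmYiau7vP/ph4h3iZkTiYh3ZUONlGd4mqqoiIiZhXvJZEREeJlQeZiId2Q82FZ2eJqYiHd4dAAjNGd2eJqBOamYiHZJ3aZmZnh3eGVomVIkerupqqqUKJmZmYdYzNyIdnd2aYVHmqqZvMvKqomFOJiZmZhny6/ql3d3eblUeZqZu7vKmoiFSKmJqpl3u5z8uXdnebymaIeJq7u5i8uWWcuYmqqHrKre2meHaKvLu6d4q7zKec2maKzLiaqYrKmr3ZWId6q83cqIm7zMd5uTR4msuZqoq6mCn9ZYl6u7zcuZiarMh5mTJoiJuompiYhxTP2ZqpzMzLqZiIq8h5mUBoiYmpiJiHdzQ82oipm6vMqqqom8lpmnA3iYiZh2Z3d1UhRDNFVVaZmIirrO1ZupMFeIiIdlVnh2ZjEDNERENnZmVGiv+XurpTVoiHd2d4h1aHZEVWZ3VZd4hjNb/YiqzKdneIiIiIiGV4dmZ3d4homImXZm3pipq7qFWJmYiIiHV4qHd3Zmh2iHiZiHncuYh3dTE3mYiHiHZ5qIZERVVmZVV4iHjNyXVERFMDaIiIiGZ5l3ZERmZmVVVVV3erl2ZnmruWZmeIiGVoh4h2VVV5mHZkI2d4d4qqu8zLmGV4iJdXiImHZUNGm7qZYiZ3eJmqh1aJmoRYiLpWeImHZVVSJZqryTNmiIiHdjEmeIY3iKp0aImGZnZUISRWi5IliId3macRVmY2iJmVZ4mGZnZndTIiJ7lVeHZnmryjN3Y1iImoZnd3dnZ4iHZVM4uoeGd3iZrKRpcyaIiqdndmd3eIiIh2ZEd2d2d3eImrlYlQBJiaqYmHd3ZniIiFZ1VTVWZ3d3iauWmDAJmJq5iYiIdmeIiXRXZlRnZ3d3eJrId2ELmYmqiHeJmHeIiYVWeYZ3Z4iId4m7l2MLqqmbqHd4mYiIiadWiah3Z4iJh3isyXQA=="/>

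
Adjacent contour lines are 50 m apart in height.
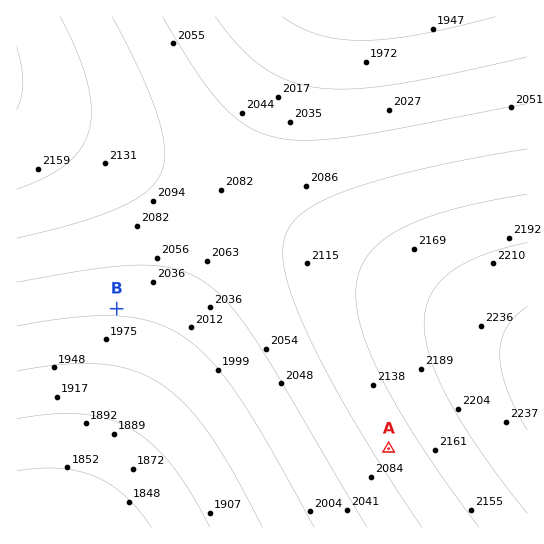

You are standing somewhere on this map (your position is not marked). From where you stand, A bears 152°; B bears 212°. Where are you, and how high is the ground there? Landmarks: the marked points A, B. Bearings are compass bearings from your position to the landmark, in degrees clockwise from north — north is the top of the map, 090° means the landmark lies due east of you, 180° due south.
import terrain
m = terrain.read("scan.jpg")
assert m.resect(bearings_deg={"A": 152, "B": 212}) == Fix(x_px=223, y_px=138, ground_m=2070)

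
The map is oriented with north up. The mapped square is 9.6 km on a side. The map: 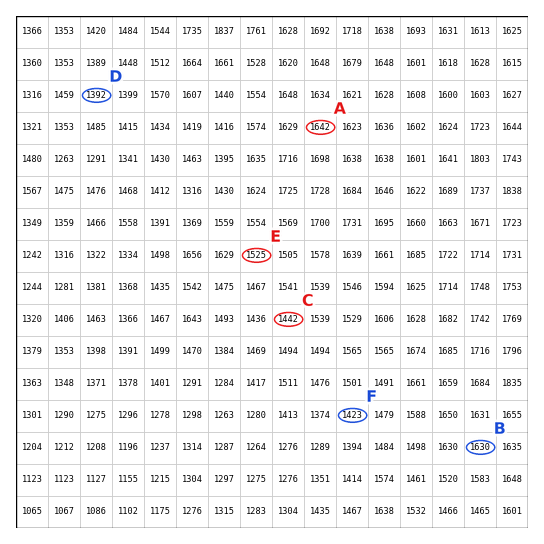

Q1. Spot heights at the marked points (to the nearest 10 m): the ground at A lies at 1640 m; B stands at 1630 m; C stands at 1440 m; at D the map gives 1390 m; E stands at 1530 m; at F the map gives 1420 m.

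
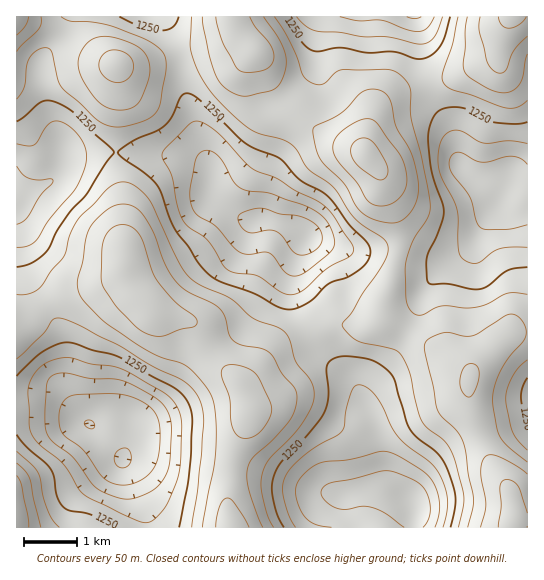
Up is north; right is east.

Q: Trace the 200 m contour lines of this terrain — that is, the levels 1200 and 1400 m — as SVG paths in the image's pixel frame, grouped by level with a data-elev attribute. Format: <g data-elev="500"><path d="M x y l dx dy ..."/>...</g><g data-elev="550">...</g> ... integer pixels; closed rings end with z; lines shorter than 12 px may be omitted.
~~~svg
<g data-elev="1200"><path d="M296 527l-7-12-6-18 0-11 2-9 8-11 13-12 36-23 2-5 2-16 5-18 4-6 4-1 10 4 8 8 6 11 9 19 8 12 30 23 9 11 6 13 2 13 0 14-4 14"/><path d="M142 522l-21-9-38-19-5-5-15-25-22-18-8-9-4-11-1-37 6-15 11-10 10-5 12-2 24 7 27 4 12 5 33 19 8 6 5 7 4 9 2 11-1 36-3 17-9 23-6 9-11 11-5 2z"/><path d="M286 294l-8-4-20-14-23-3-8-3-4-5-15-24-19-14-7-8-5-14-5-28-10-22 4-8 25-24 8-2 14 8 40 40 24 9 17 12 29 15 10 10 19 30 1 6-4 6-22 11-26 23-7 3z"/><path d="M527 247l-17 0-11 2-22 14-8-1-7-4-3-4-1-7-1-37-4-11-12-24-3-16 1-12 3-8 5-6 7-3 9 2 20 11 26-2 18 3"/><path d="M17 144l12 2 5-1 15-21 5-3 5 0 10 5 9 9 7 11 2 11-2 12-9 18-27 32-12 20-8 7-12 1"/><path d="M443 17l-9 20-5 5-8 2-34-7-24 0-24-5-22-1-11-5-9-9"/></g><g data-elev="1400"><path d="M29 527l-1-10-6-31-5-10"/><path d="M249 527l-15-24-7-5-4 2-4 7-3 20"/><path d="M527 474l-12-9-17-9-8-1-5 2-3 6-1 10 5 33-6 21"/><path d="M242 438l9-1 10-6 9-14 1-11-11-25-5-8-13-7-13-1-7 4-1 6 9 23 2 29 5 8z"/><path d="M467 397l3 0 3-2 6-17-1-10-5-4-4 0-4 3-5 11 1 11z"/><path d="M151 335l12 1 18-7 12-2 3-2 1-4-4-6-19-14-17-20-5-11-9-28-5-9-9-7-7-1-5 1-9 5-5 11-2 33 1 10 17 25 19 18z"/><path d="M380 206l12-3 10-8 4-10 0-14-6-16-22-31-5-4-8-1-12 5-13 9-6 8-1 9 5 11 18 21 11 18 6 4z"/><path d="M113 82l8 0 6-3 5-5 2-7-2-6-3-6-7-4-7-1-6 1-5 3-4 5-1 6 1 5 3 5z"/><path d="M17 35l8-9 4-9"/><path d="M216 17l6 24 13 25 6 5 8 1 12-1 6-3 5-5 2-6-4-12-14-18-6-10"/><path d="M480 17l-1 13 8 31 3 6 7 6 5 0 4-3 7-19 14-15"/></g>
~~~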